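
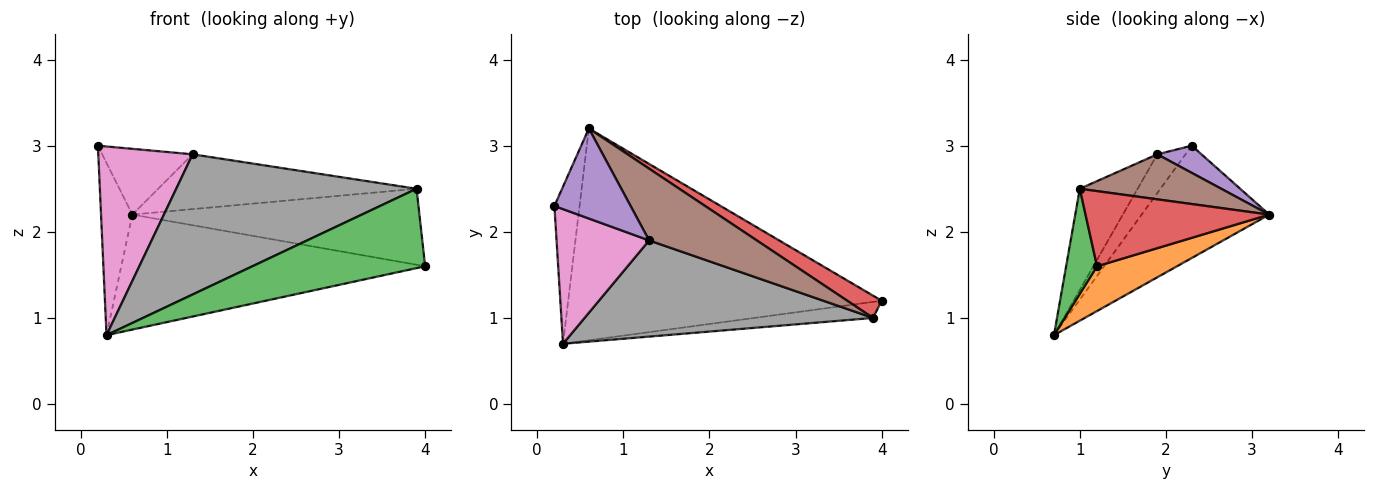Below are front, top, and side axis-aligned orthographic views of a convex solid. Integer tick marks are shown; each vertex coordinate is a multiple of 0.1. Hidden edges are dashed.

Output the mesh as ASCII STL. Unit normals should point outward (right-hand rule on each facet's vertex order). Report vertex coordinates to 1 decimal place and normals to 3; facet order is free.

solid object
 facet normal -0.949 0.233 -0.213
  outer loop
   vertex 0.6 3.2 2.2
   vertex 0.3 0.7 0.8
   vertex 0.2 2.3 3.0
  endloop
 endfacet
 facet normal 0.125 0.473 -0.872
  outer loop
   vertex 0.6 3.2 2.2
   vertex 4.0 1.2 1.6
   vertex 0.3 0.7 0.8
  endloop
 endfacet
 facet normal 0.173 -0.965 -0.195
  outer loop
   vertex 3.9 1.0 2.5
   vertex 0.3 0.7 0.8
   vertex 4.0 1.2 1.6
  endloop
 endfacet
 facet normal 0.523 0.818 0.240
  outer loop
   vertex 3.9 1.0 2.5
   vertex 4.0 1.2 1.6
   vertex 0.6 3.2 2.2
  endloop
 endfacet
 facet normal 0.277 0.567 0.776
  outer loop
   vertex 1.3 1.9 2.9
   vertex 0.6 3.2 2.2
   vertex 0.2 2.3 3.0
  endloop
 endfacet
 facet normal 0.315 0.576 0.754
  outer loop
   vertex 1.3 1.9 2.9
   vertex 3.9 1.0 2.5
   vertex 0.6 3.2 2.2
  endloop
 endfacet
 facet normal -0.236 -0.791 0.564
  outer loop
   vertex 1.3 1.9 2.9
   vertex 0.2 2.3 3.0
   vertex 0.3 0.7 0.8
  endloop
 endfacet
 facet normal -0.195 -0.809 0.555
  outer loop
   vertex 1.3 1.9 2.9
   vertex 0.3 0.7 0.8
   vertex 3.9 1.0 2.5
  endloop
 endfacet
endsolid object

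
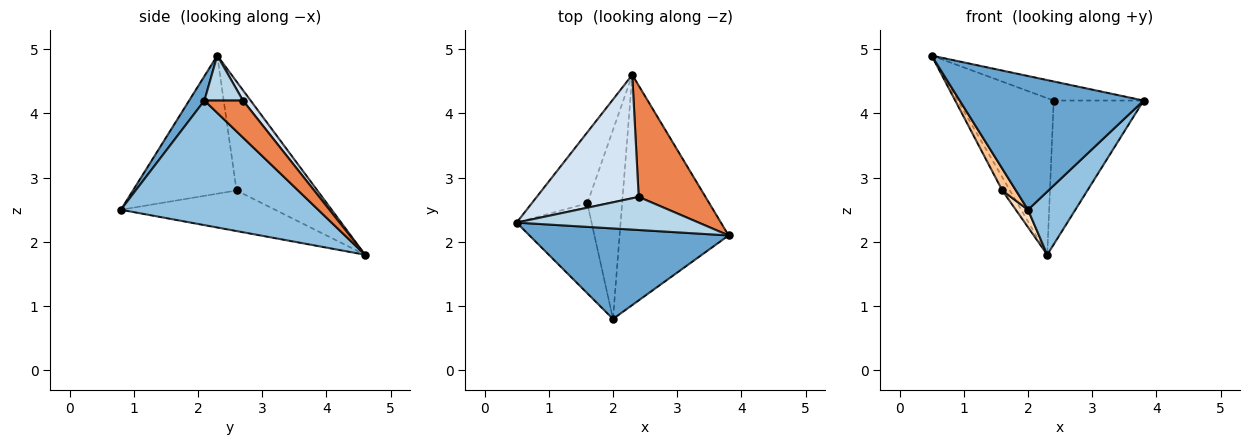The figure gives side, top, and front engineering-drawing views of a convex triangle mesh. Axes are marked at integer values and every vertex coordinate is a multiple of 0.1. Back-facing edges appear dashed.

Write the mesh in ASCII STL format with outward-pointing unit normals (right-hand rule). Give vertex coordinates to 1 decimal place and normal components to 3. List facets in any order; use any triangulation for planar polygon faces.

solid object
 facet normal 0.069 -0.826 0.559
  outer loop
   vertex 2.0 0.8 2.5
   vertex 3.8 2.1 4.2
   vertex 0.5 2.3 4.9
  endloop
 endfacet
 facet normal 0.741 -0.178 -0.648
  outer loop
   vertex 2.0 0.8 2.5
   vertex 2.3 4.6 1.8
   vertex 3.8 2.1 4.2
  endloop
 endfacet
 facet normal 0.209 0.488 0.847
  outer loop
   vertex 2.4 2.7 4.2
   vertex 0.5 2.3 4.9
   vertex 3.8 2.1 4.2
  endloop
 endfacet
 facet normal 0.063 0.784 0.618
  outer loop
   vertex 2.4 2.7 4.2
   vertex 2.3 4.6 1.8
   vertex 0.5 2.3 4.9
  endloop
 endfacet
 facet normal 0.321 0.749 0.580
  outer loop
   vertex 2.4 2.7 4.2
   vertex 3.8 2.1 4.2
   vertex 2.3 4.6 1.8
  endloop
 endfacet
 facet normal -0.888 0.084 -0.453
  outer loop
   vertex 1.6 2.6 2.8
   vertex 0.5 2.3 4.9
   vertex 2.3 4.6 1.8
  endloop
 endfacet
 facet normal -0.873 -0.115 -0.474
  outer loop
   vertex 1.6 2.6 2.8
   vertex 2.0 0.8 2.5
   vertex 0.5 2.3 4.9
  endloop
 endfacet
 facet normal -0.757 -0.060 -0.650
  outer loop
   vertex 1.6 2.6 2.8
   vertex 2.3 4.6 1.8
   vertex 2.0 0.8 2.5
  endloop
 endfacet
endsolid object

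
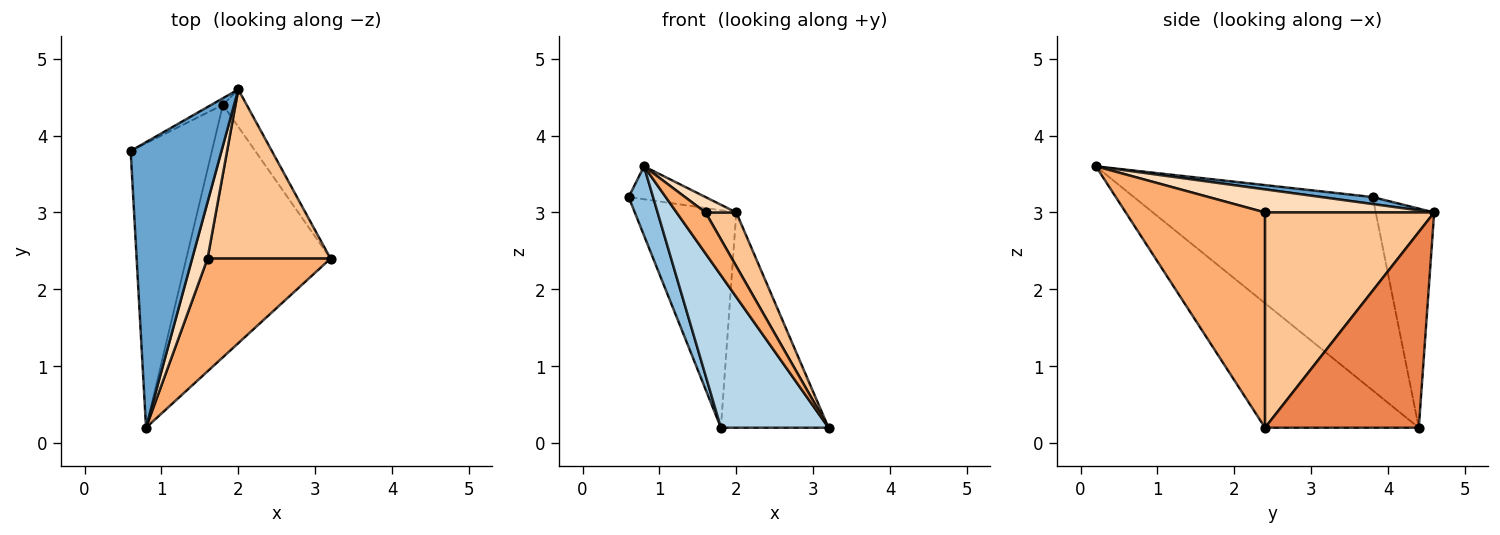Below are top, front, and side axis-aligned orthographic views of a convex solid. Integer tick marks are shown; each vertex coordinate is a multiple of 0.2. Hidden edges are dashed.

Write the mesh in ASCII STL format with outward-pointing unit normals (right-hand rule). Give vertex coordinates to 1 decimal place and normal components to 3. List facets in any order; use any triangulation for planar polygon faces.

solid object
 facet normal 0.076 0.114 0.991
  outer loop
   vertex 2.0 4.6 3.0
   vertex 0.6 3.8 3.2
   vertex 0.8 0.2 3.6
  endloop
 endfacet
 facet normal -0.918 -0.094 -0.386
  outer loop
   vertex 1.8 4.4 0.2
   vertex 0.8 0.2 3.6
   vertex 0.6 3.8 3.2
  endloop
 endfacet
 facet normal -0.594 -0.416 -0.688
  outer loop
   vertex 1.8 4.4 0.2
   vertex 3.2 2.4 0.2
   vertex 0.8 0.2 3.6
  endloop
 endfacet
 facet normal -0.499 0.866 -0.026
  outer loop
   vertex 1.8 4.4 0.2
   vertex 0.6 3.8 3.2
   vertex 2.0 4.6 3.0
  endloop
 endfacet
 facet normal 0.815 0.571 -0.099
  outer loop
   vertex 1.8 4.4 0.2
   vertex 2.0 4.6 3.0
   vertex 3.2 2.4 0.2
  endloop
 endfacet
 facet normal 0.854 -0.178 0.488
  outer loop
   vertex 1.6 2.4 3.0
   vertex 0.8 0.2 3.6
   vertex 3.2 2.4 0.2
  endloop
 endfacet
 facet normal 0.858 -0.156 0.490
  outer loop
   vertex 1.6 2.4 3.0
   vertex 3.2 2.4 0.2
   vertex 2.0 4.6 3.0
  endloop
 endfacet
 facet normal 0.823 -0.150 0.548
  outer loop
   vertex 1.6 2.4 3.0
   vertex 2.0 4.6 3.0
   vertex 0.8 0.2 3.6
  endloop
 endfacet
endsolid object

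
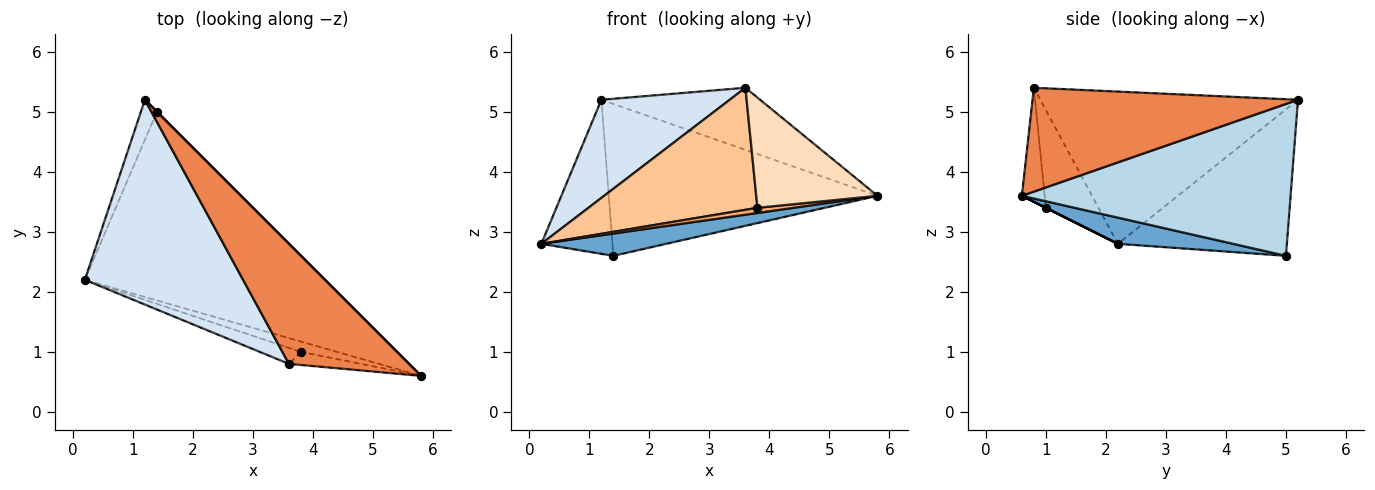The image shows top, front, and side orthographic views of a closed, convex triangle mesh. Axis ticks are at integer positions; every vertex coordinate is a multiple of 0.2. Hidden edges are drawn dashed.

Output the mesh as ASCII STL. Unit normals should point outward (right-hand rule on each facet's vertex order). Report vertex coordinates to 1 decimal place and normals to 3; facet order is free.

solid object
 facet normal 0.108 -0.117 -0.987
  outer loop
   vertex 1.4 5.0 2.6
   vertex 5.8 0.6 3.6
   vertex 0.2 2.2 2.8
  endloop
 endfacet
 facet normal -0.917 0.386 -0.100
  outer loop
   vertex 1.4 5.0 2.6
   vertex 0.2 2.2 2.8
   vertex 1.2 5.2 5.2
  endloop
 endfacet
 facet normal 0.707 0.707 0.000
  outer loop
   vertex 1.4 5.0 2.6
   vertex 1.2 5.2 5.2
   vertex 5.8 0.6 3.6
  endloop
 endfacet
 facet normal -0.655 -0.326 0.681
  outer loop
   vertex 3.6 0.8 5.4
   vertex 1.2 5.2 5.2
   vertex 0.2 2.2 2.8
  endloop
 endfacet
 facet normal 0.609 0.364 0.704
  outer loop
   vertex 3.6 0.8 5.4
   vertex 5.8 0.6 3.6
   vertex 1.2 5.2 5.2
  endloop
 endfacet
 facet normal 0.000 -0.447 -0.894
  outer loop
   vertex 3.8 1.0 3.4
   vertex 0.2 2.2 2.8
   vertex 5.8 0.6 3.6
  endloop
 endfacet
 facet normal -0.295 -0.947 -0.124
  outer loop
   vertex 3.8 1.0 3.4
   vertex 3.6 0.8 5.4
   vertex 0.2 2.2 2.8
  endloop
 endfacet
 facet normal -0.184 -0.976 -0.116
  outer loop
   vertex 3.8 1.0 3.4
   vertex 5.8 0.6 3.6
   vertex 3.6 0.8 5.4
  endloop
 endfacet
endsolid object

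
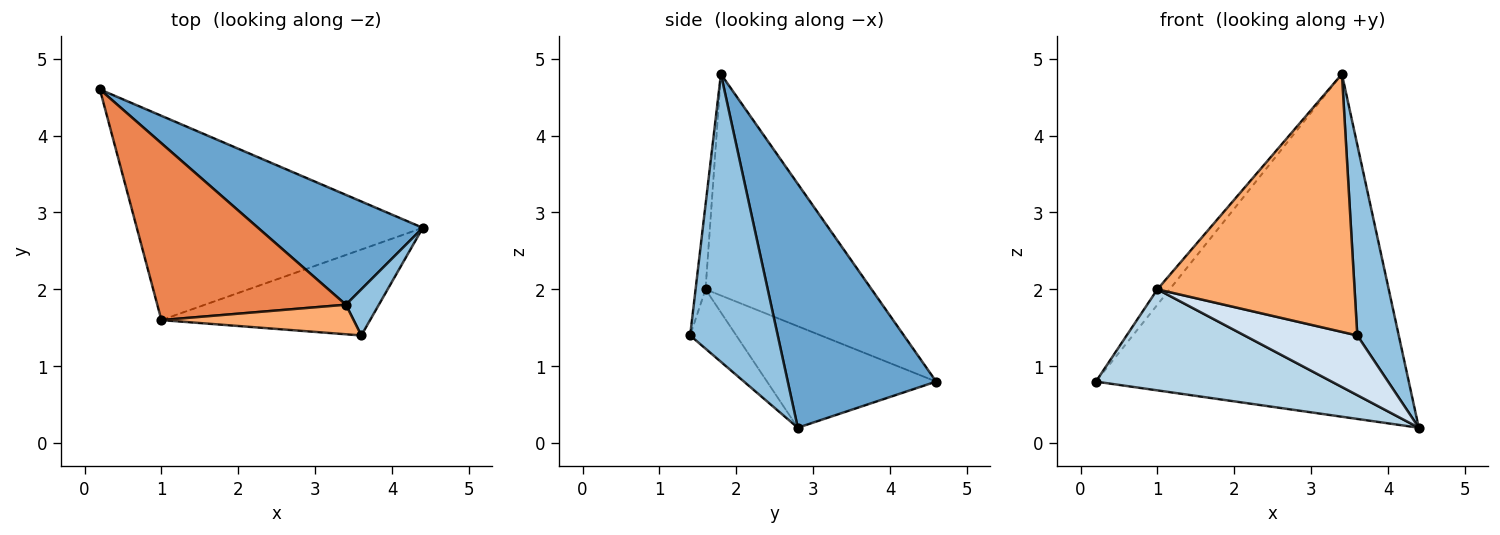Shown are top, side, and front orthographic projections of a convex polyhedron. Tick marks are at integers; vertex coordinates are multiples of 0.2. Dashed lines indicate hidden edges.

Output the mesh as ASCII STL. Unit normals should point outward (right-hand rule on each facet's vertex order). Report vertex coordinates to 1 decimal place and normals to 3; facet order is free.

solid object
 facet normal 0.412 0.868 0.278
  outer loop
   vertex 3.4 1.8 4.8
   vertex 4.4 2.8 0.2
   vertex 0.2 4.6 0.8
  endloop
 endfacet
 facet normal 0.899 -0.426 0.103
  outer loop
   vertex 3.4 1.8 4.8
   vertex 3.6 1.4 1.4
   vertex 4.4 2.8 0.2
  endloop
 endfacet
 facet normal -0.303 -0.422 -0.854
  outer loop
   vertex 1.0 1.6 2.0
   vertex 0.2 4.6 0.8
   vertex 4.4 2.8 0.2
  endloop
 endfacet
 facet normal -0.227 -0.556 -0.800
  outer loop
   vertex 1.0 1.6 2.0
   vertex 4.4 2.8 0.2
   vertex 3.6 1.4 1.4
  endloop
 endfacet
 facet normal -0.760 0.056 0.647
  outer loop
   vertex 1.0 1.6 2.0
   vertex 3.4 1.8 4.8
   vertex 0.2 4.6 0.8
  endloop
 endfacet
 facet normal -0.050 -0.992 0.114
  outer loop
   vertex 1.0 1.6 2.0
   vertex 3.6 1.4 1.4
   vertex 3.4 1.8 4.8
  endloop
 endfacet
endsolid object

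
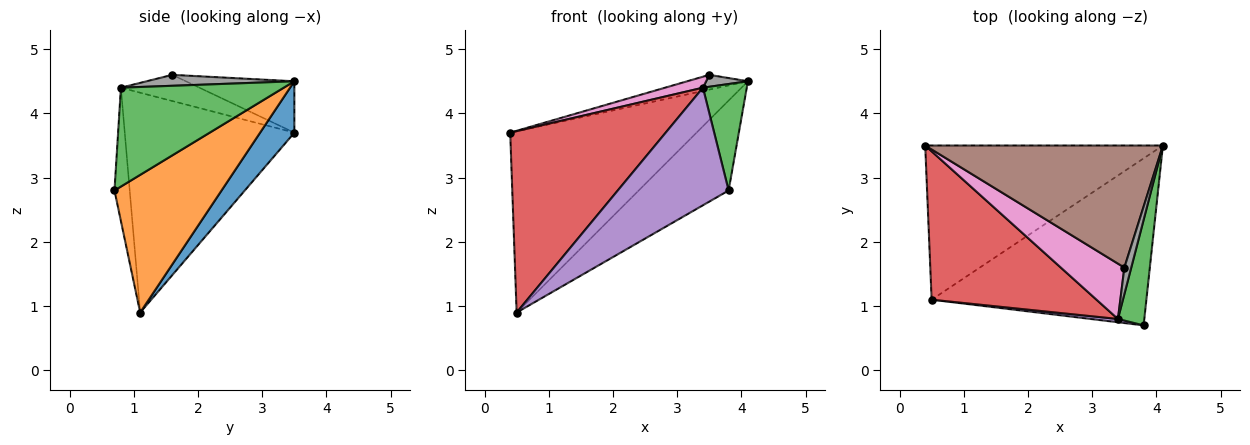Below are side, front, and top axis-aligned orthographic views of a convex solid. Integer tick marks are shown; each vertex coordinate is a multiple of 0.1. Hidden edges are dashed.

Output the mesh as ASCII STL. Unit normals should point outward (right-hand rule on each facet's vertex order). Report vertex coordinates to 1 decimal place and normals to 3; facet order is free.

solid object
 facet normal 0.139 0.754 -0.642
  outer loop
   vertex 0.5 1.1 0.9
   vertex 0.4 3.5 3.7
   vertex 4.1 3.5 4.5
  endloop
 endfacet
 facet normal 0.492 0.413 -0.767
  outer loop
   vertex 0.5 1.1 0.9
   vertex 4.1 3.5 4.5
   vertex 3.8 0.7 2.8
  endloop
 endfacet
 facet normal 0.935 -0.252 0.250
  outer loop
   vertex 3.4 0.8 4.4
   vertex 3.8 0.7 2.8
   vertex 4.1 3.5 4.5
  endloop
 endfacet
 facet normal -0.645 -0.591 0.484
  outer loop
   vertex 3.4 0.8 4.4
   vertex 0.4 3.5 3.7
   vertex 0.5 1.1 0.9
  endloop
 endfacet
 facet normal -0.136 -0.990 0.028
  outer loop
   vertex 3.4 0.8 4.4
   vertex 0.5 1.1 0.9
   vertex 3.8 0.7 2.8
  endloop
 endfacet
 facet normal -0.210 0.117 0.971
  outer loop
   vertex 3.5 1.6 4.6
   vertex 4.1 3.5 4.5
   vertex 0.4 3.5 3.7
  endloop
 endfacet
 facet normal -0.375 -0.181 0.909
  outer loop
   vertex 3.5 1.6 4.6
   vertex 0.4 3.5 3.7
   vertex 3.4 0.8 4.4
  endloop
 endfacet
 facet normal 0.823 -0.233 0.519
  outer loop
   vertex 3.5 1.6 4.6
   vertex 3.4 0.8 4.4
   vertex 4.1 3.5 4.5
  endloop
 endfacet
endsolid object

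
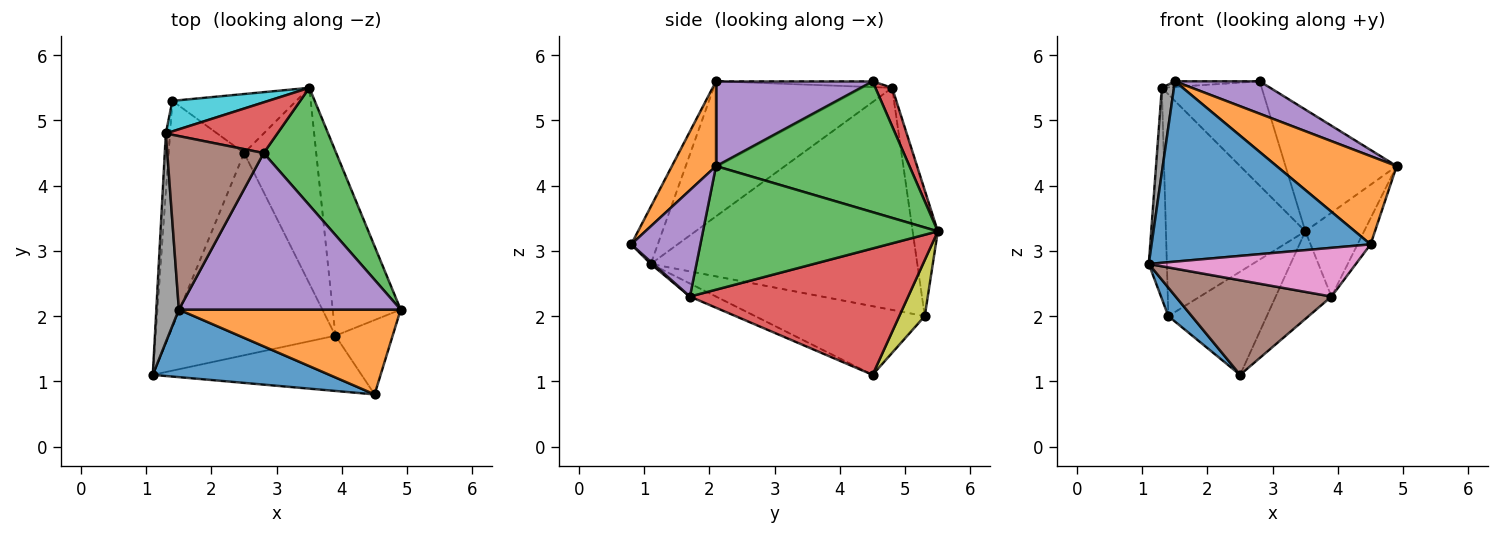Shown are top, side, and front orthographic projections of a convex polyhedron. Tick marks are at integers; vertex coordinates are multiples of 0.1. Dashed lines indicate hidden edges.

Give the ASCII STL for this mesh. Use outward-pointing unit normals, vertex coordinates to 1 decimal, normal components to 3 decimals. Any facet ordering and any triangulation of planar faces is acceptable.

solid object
 facet normal -0.113 -0.931 0.348
  outer loop
   vertex 4.5 0.8 3.1
   vertex 1.5 2.1 5.6
   vertex 1.1 1.1 2.8
  endloop
 endfacet
 facet normal 0.256 -0.697 0.670
  outer loop
   vertex 4.5 0.8 3.1
   vertex 4.9 2.1 4.3
   vertex 1.5 2.1 5.6
  endloop
 endfacet
 facet normal 0.856 0.214 -0.471
  outer loop
   vertex 3.9 1.7 2.3
   vertex 3.5 5.5 3.3
   vertex 4.9 2.1 4.3
  endloop
 endfacet
 facet normal 0.848 0.217 -0.484
  outer loop
   vertex 3.9 1.7 2.3
   vertex 2.5 4.5 1.1
   vertex 3.5 5.5 3.3
  endloop
 endfacet
 facet normal 0.869 0.164 -0.467
  outer loop
   vertex 3.9 1.7 2.3
   vertex 4.9 2.1 4.3
   vertex 4.5 0.8 3.1
  endloop
 endfacet
 facet normal -0.071 -0.423 -0.904
  outer loop
   vertex 3.9 1.7 2.3
   vertex 1.1 1.1 2.8
   vertex 2.5 4.5 1.1
  endloop
 endfacet
 facet normal 0.008 -0.661 -0.750
  outer loop
   vertex 3.9 1.7 2.3
   vertex 4.5 0.8 3.1
   vertex 1.1 1.1 2.8
  endloop
 endfacet
 facet normal -0.984 -0.067 0.164
  outer loop
   vertex 1.3 4.8 5.5
   vertex 1.1 1.1 2.8
   vertex 1.5 2.1 5.6
  endloop
 endfacet
 facet normal 0.219 0.847 -0.485
  outer loop
   vertex 1.4 5.3 2.0
   vertex 3.5 5.5 3.3
   vertex 2.5 4.5 1.1
  endloop
 endfacet
 facet normal -0.176 0.975 0.134
  outer loop
   vertex 1.4 5.3 2.0
   vertex 1.3 4.8 5.5
   vertex 3.5 5.5 3.3
  endloop
 endfacet
 facet normal -0.670 -0.092 -0.737
  outer loop
   vertex 1.4 5.3 2.0
   vertex 2.5 4.5 1.1
   vertex 1.1 1.1 2.8
  endloop
 endfacet
 facet normal -0.998 0.068 -0.019
  outer loop
   vertex 1.4 5.3 2.0
   vertex 1.1 1.1 2.8
   vertex 1.3 4.8 5.5
  endloop
 endfacet
 facet normal 0.781 0.449 0.433
  outer loop
   vertex 2.8 4.5 5.6
   vertex 4.9 2.1 4.3
   vertex 3.5 5.5 3.3
  endloop
 endfacet
 facet normal 0.149 0.889 0.432
  outer loop
   vertex 2.8 4.5 5.6
   vertex 3.5 5.5 3.3
   vertex 1.3 4.8 5.5
  endloop
 endfacet
 facet normal 0.351 -0.190 0.917
  outer loop
   vertex 2.8 4.5 5.6
   vertex 1.5 2.1 5.6
   vertex 4.9 2.1 4.3
  endloop
 endfacet
 facet normal -0.060 0.033 0.998
  outer loop
   vertex 2.8 4.5 5.6
   vertex 1.3 4.8 5.5
   vertex 1.5 2.1 5.6
  endloop
 endfacet
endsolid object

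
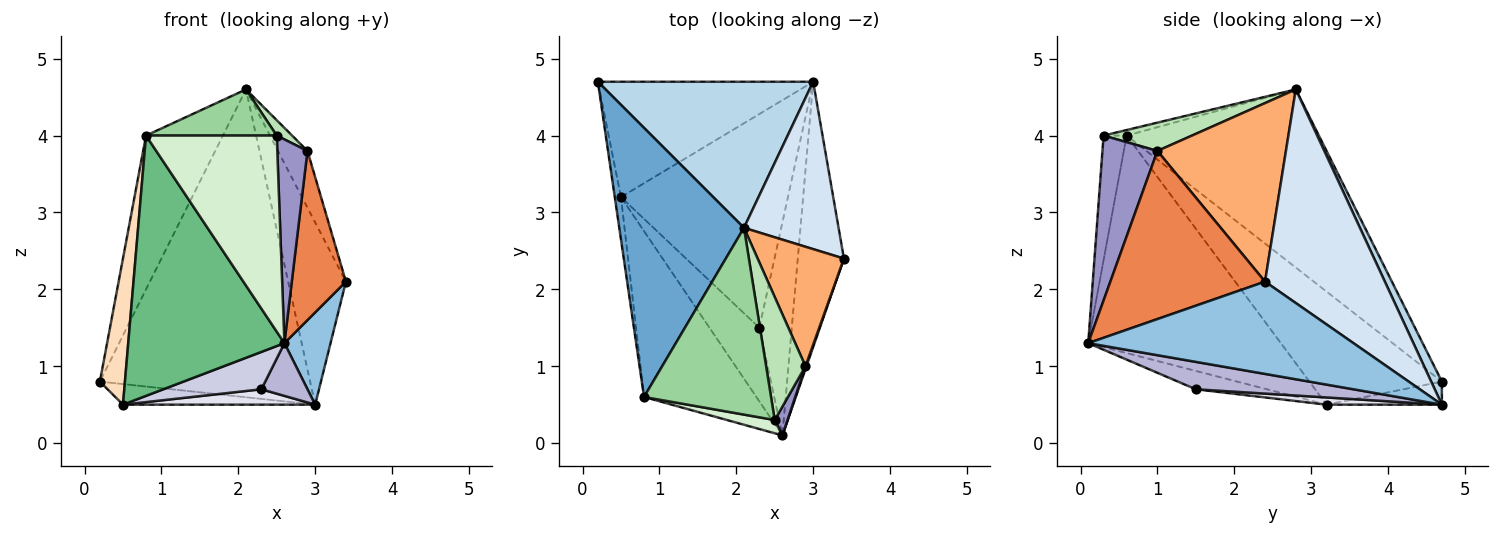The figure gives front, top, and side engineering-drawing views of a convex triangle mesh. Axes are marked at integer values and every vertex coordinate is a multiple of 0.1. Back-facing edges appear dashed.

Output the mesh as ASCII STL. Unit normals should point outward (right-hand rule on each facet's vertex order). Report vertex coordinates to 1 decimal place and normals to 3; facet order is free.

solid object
 facet normal -0.778 0.311 0.545
  outer loop
   vertex 0.8 0.6 4.0
   vertex 2.1 2.8 4.6
   vertex 0.2 4.7 0.8
  endloop
 endfacet
 facet normal 0.884 -0.154 -0.442
  outer loop
   vertex 3.0 4.7 0.5
   vertex 3.4 2.4 2.1
   vertex 2.6 0.1 1.3
  endloop
 endfacet
 facet normal 0.046 0.902 0.428
  outer loop
   vertex 3.0 4.7 0.5
   vertex 0.2 4.7 0.8
   vertex 2.1 2.8 4.6
  endloop
 endfacet
 facet normal 0.837 0.403 0.371
  outer loop
   vertex 3.0 4.7 0.5
   vertex 2.1 2.8 4.6
   vertex 3.4 2.4 2.1
  endloop
 endfacet
 facet normal 0.944 -0.330 0.006
  outer loop
   vertex 2.9 1.0 3.8
   vertex 2.6 0.1 1.3
   vertex 3.4 2.4 2.1
  endloop
 endfacet
 facet normal 0.882 0.203 0.426
  outer loop
   vertex 2.9 1.0 3.8
   vertex 3.4 2.4 2.1
   vertex 2.1 2.8 4.6
  endloop
 endfacet
 facet normal -0.105 0.175 -0.979
  outer loop
   vertex 0.5 3.2 0.5
   vertex 0.2 4.7 0.8
   vertex 3.0 4.7 0.5
  endloop
 endfacet
 facet normal -0.981 -0.185 -0.054
  outer loop
   vertex 0.5 3.2 0.5
   vertex 0.8 0.6 4.0
   vertex 0.2 4.7 0.8
  endloop
 endfacet
 facet normal -0.721 -0.584 -0.372
  outer loop
   vertex 0.5 3.2 0.5
   vertex 2.6 0.1 1.3
   vertex 0.8 0.6 4.0
  endloop
 endfacet
 facet normal -0.042 -0.240 0.970
  outer loop
   vertex 2.5 0.3 4.0
   vertex 2.1 2.8 4.6
   vertex 0.8 0.6 4.0
  endloop
 endfacet
 facet normal 0.581 -0.101 0.808
  outer loop
   vertex 2.5 0.3 4.0
   vertex 2.9 1.0 3.8
   vertex 2.1 2.8 4.6
  endloop
 endfacet
 facet normal -0.173 -0.983 0.066
  outer loop
   vertex 2.5 0.3 4.0
   vertex 0.8 0.6 4.0
   vertex 2.6 0.1 1.3
  endloop
 endfacet
 facet normal 0.874 -0.480 0.068
  outer loop
   vertex 2.5 0.3 4.0
   vertex 2.6 0.1 1.3
   vertex 2.9 1.0 3.8
  endloop
 endfacet
 facet normal 0.634 -0.186 -0.750
  outer loop
   vertex 2.3 1.5 0.7
   vertex 3.0 4.7 0.5
   vertex 2.6 0.1 1.3
  endloop
 endfacet
 facet normal -0.312 -0.430 -0.847
  outer loop
   vertex 2.3 1.5 0.7
   vertex 2.6 0.1 1.3
   vertex 0.5 3.2 0.5
  endloop
 endfacet
 facet normal 0.043 -0.072 -0.996
  outer loop
   vertex 2.3 1.5 0.7
   vertex 0.5 3.2 0.5
   vertex 3.0 4.7 0.5
  endloop
 endfacet
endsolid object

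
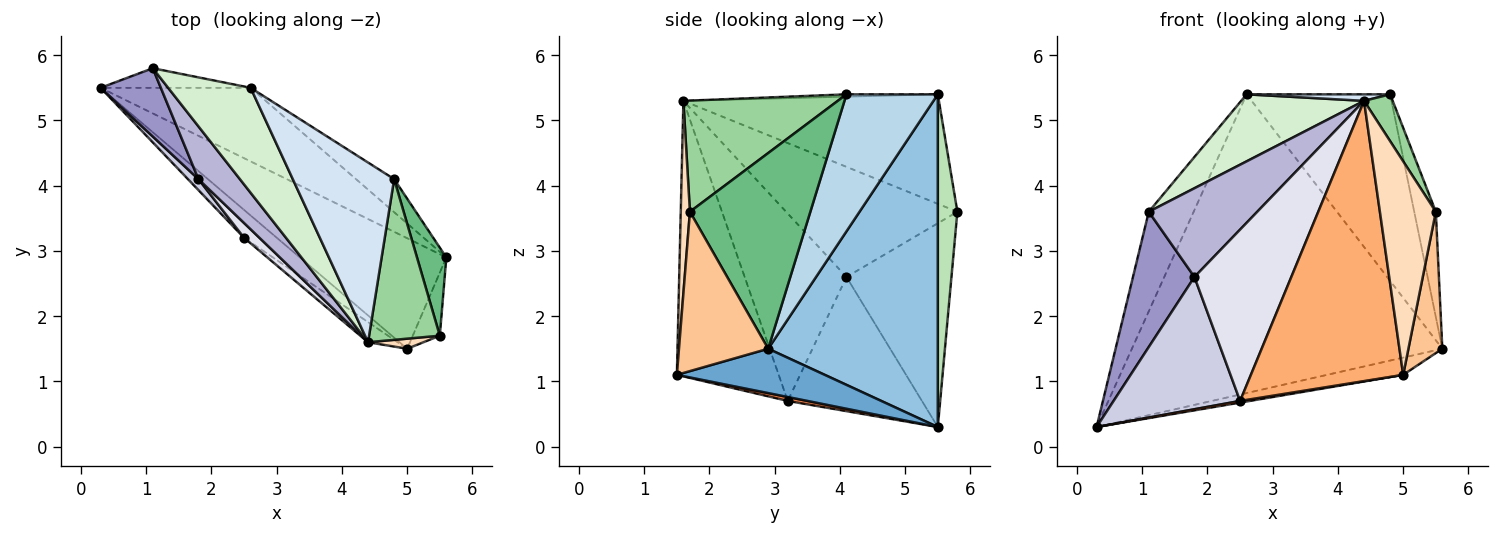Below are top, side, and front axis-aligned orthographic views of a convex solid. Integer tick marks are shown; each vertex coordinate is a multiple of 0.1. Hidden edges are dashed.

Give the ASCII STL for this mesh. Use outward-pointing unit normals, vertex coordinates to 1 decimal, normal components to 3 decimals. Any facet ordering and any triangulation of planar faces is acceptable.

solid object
 facet normal 0.287 0.148 -0.947
  outer loop
   vertex 5.0 1.5 1.1
   vertex 0.3 5.5 0.3
   vertex 5.6 2.9 1.5
  endloop
 endfacet
 facet normal 0.469 0.858 -0.211
  outer loop
   vertex 2.6 5.5 5.4
   vertex 5.6 2.9 1.5
   vertex 0.3 5.5 0.3
  endloop
 endfacet
 facet normal 0.531 0.834 -0.148
  outer loop
   vertex 2.6 5.5 5.4
   vertex 4.8 4.1 5.4
   vertex 5.6 2.9 1.5
  endloop
 endfacet
 facet normal -0.023 -0.036 0.999
  outer loop
   vertex 2.6 5.5 5.4
   vertex 4.4 1.6 5.3
   vertex 4.8 4.1 5.4
  endloop
 endfacet
 facet normal 0.118 -0.059 -0.991
  outer loop
   vertex 2.5 3.2 0.7
   vertex 0.3 5.5 0.3
   vertex 5.0 1.5 1.1
  endloop
 endfacet
 facet normal -0.555 -0.830 -0.059
  outer loop
   vertex 2.5 3.2 0.7
   vertex 5.0 1.5 1.1
   vertex 4.4 1.6 5.3
  endloop
 endfacet
 facet normal 0.923 -0.351 -0.157
  outer loop
   vertex 5.5 1.7 3.6
   vertex 5.0 1.5 1.1
   vertex 5.6 2.9 1.5
  endloop
 endfacet
 facet normal 0.162 -0.986 0.047
  outer loop
   vertex 5.5 1.7 3.6
   vertex 4.4 1.6 5.3
   vertex 5.0 1.5 1.1
  endloop
 endfacet
 facet normal 0.974 0.174 0.146
  outer loop
   vertex 5.5 1.7 3.6
   vertex 5.6 2.9 1.5
   vertex 4.8 4.1 5.4
  endloop
 endfacet
 facet normal 0.834 -0.155 0.530
  outer loop
   vertex 5.5 1.7 3.6
   vertex 4.8 4.1 5.4
   vertex 4.4 1.6 5.3
  endloop
 endfacet
 facet normal 0.393 0.902 -0.177
  outer loop
   vertex 1.1 5.8 3.6
   vertex 2.6 5.5 5.4
   vertex 0.3 5.5 0.3
  endloop
 endfacet
 facet normal -0.746 -0.359 0.562
  outer loop
   vertex 1.1 5.8 3.6
   vertex 4.4 1.6 5.3
   vertex 2.6 5.5 5.4
  endloop
 endfacet
 facet normal -0.836 -0.490 0.247
  outer loop
   vertex 1.8 4.1 2.6
   vertex 1.1 5.8 3.6
   vertex 0.3 5.5 0.3
  endloop
 endfacet
 facet normal -0.805 -0.510 0.303
  outer loop
   vertex 1.8 4.1 2.6
   vertex 4.4 1.6 5.3
   vertex 1.1 5.8 3.6
  endloop
 endfacet
 facet normal -0.726 -0.685 0.057
  outer loop
   vertex 1.8 4.1 2.6
   vertex 0.3 5.5 0.3
   vertex 2.5 3.2 0.7
  endloop
 endfacet
 facet normal -0.723 -0.688 0.059
  outer loop
   vertex 1.8 4.1 2.6
   vertex 2.5 3.2 0.7
   vertex 4.4 1.6 5.3
  endloop
 endfacet
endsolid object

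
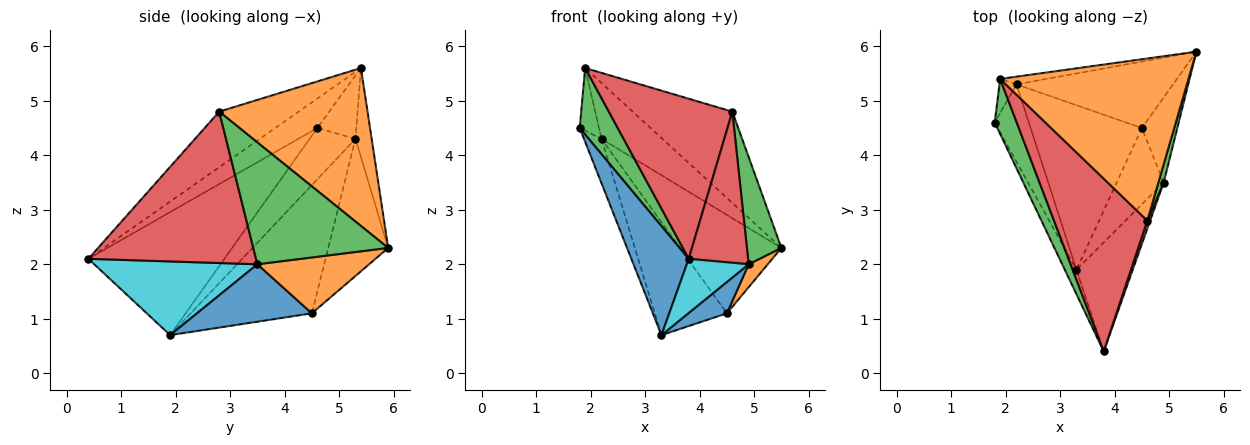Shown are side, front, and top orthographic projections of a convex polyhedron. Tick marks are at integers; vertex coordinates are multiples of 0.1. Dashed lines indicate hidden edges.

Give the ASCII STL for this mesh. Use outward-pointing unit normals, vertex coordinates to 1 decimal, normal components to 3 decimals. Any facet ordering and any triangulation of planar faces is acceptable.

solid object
 facet normal -0.918 -0.387 -0.087
  outer loop
   vertex 3.3 1.9 0.7
   vertex 3.8 0.4 2.1
   vertex 1.8 4.6 4.5
  endloop
 endfacet
 facet normal 0.590 0.396 0.704
  outer loop
   vertex 1.9 5.4 5.6
   vertex 4.6 2.8 4.8
   vertex 5.5 5.9 2.3
  endloop
 endfacet
 facet normal -0.649 -0.586 0.485
  outer loop
   vertex 1.9 5.4 5.6
   vertex 1.8 4.6 4.5
   vertex 3.8 0.4 2.1
  endloop
 endfacet
 facet normal -0.400 -0.623 0.672
  outer loop
   vertex 1.9 5.4 5.6
   vertex 3.8 0.4 2.1
   vertex 4.6 2.8 4.8
  endloop
 endfacet
 facet normal -0.793 0.303 -0.528
  outer loop
   vertex 2.2 5.3 4.3
   vertex 3.3 1.9 0.7
   vertex 1.8 4.6 4.5
  endloop
 endfacet
 facet normal -0.689 0.410 -0.598
  outer loop
   vertex 2.2 5.3 4.3
   vertex 4.5 4.5 1.1
   vertex 3.3 1.9 0.7
  endloop
 endfacet
 facet normal -0.871 0.431 -0.234
  outer loop
   vertex 2.2 5.3 4.3
   vertex 1.8 4.6 4.5
   vertex 1.9 5.4 5.6
  endloop
 endfacet
 facet normal -0.440 0.745 -0.502
  outer loop
   vertex 2.2 5.3 4.3
   vertex 5.5 5.9 2.3
   vertex 4.5 4.5 1.1
  endloop
 endfacet
 facet normal -0.254 0.958 -0.132
  outer loop
   vertex 2.2 5.3 4.3
   vertex 1.9 5.4 5.6
   vertex 5.5 5.9 2.3
  endloop
 endfacet
 facet normal 0.761 -0.289 -0.581
  outer loop
   vertex 4.9 3.5 2.0
   vertex 3.8 0.4 2.1
   vertex 3.3 1.9 0.7
  endloop
 endfacet
 facet normal 0.749 -0.252 -0.613
  outer loop
   vertex 4.9 3.5 2.0
   vertex 3.3 1.9 0.7
   vertex 4.5 4.5 1.1
  endloop
 endfacet
 facet normal 0.836 -0.143 -0.530
  outer loop
   vertex 4.9 3.5 2.0
   vertex 4.5 4.5 1.1
   vertex 5.5 5.9 2.3
  endloop
 endfacet
 facet normal 0.968 -0.247 0.042
  outer loop
   vertex 4.9 3.5 2.0
   vertex 5.5 5.9 2.3
   vertex 4.6 2.8 4.8
  endloop
 endfacet
 facet normal 0.942 -0.334 0.018
  outer loop
   vertex 4.9 3.5 2.0
   vertex 4.6 2.8 4.8
   vertex 3.8 0.4 2.1
  endloop
 endfacet
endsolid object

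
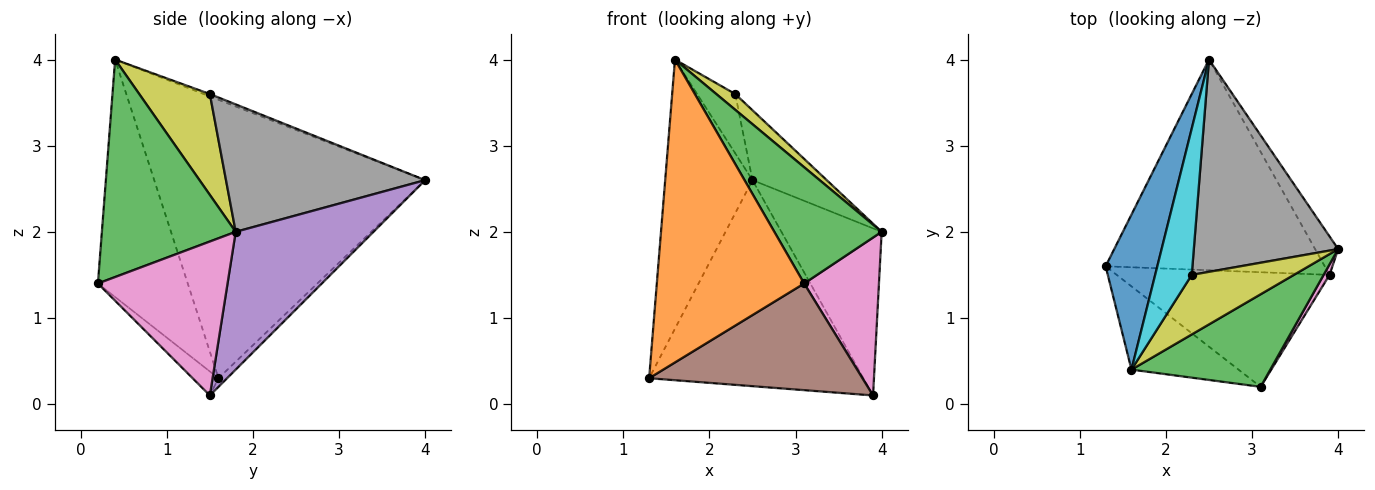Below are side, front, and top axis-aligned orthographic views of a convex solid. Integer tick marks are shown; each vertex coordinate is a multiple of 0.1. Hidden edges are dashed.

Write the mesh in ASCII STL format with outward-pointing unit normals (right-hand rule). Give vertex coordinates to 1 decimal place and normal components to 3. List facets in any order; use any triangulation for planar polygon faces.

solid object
 facet normal -0.937 0.302 0.174
  outer loop
   vertex 1.6 0.4 4.0
   vertex 2.5 4.0 2.6
   vertex 1.3 1.6 0.3
  endloop
 endfacet
 facet normal -0.507 -0.831 -0.228
  outer loop
   vertex 3.1 0.2 1.4
   vertex 1.6 0.4 4.0
   vertex 1.3 1.6 0.3
  endloop
 endfacet
 facet normal 0.698 -0.560 0.446
  outer loop
   vertex 3.1 0.2 1.4
   vertex 4.0 1.8 2.0
   vertex 1.6 0.4 4.0
  endloop
 endfacet
 facet normal -0.028 0.699 -0.715
  outer loop
   vertex 3.9 1.5 0.1
   vertex 1.3 1.6 0.3
   vertex 2.5 4.0 2.6
  endloop
 endfacet
 facet normal 0.801 0.583 -0.134
  outer loop
   vertex 3.9 1.5 0.1
   vertex 2.5 4.0 2.6
   vertex 4.0 1.8 2.0
  endloop
 endfacet
 facet normal -0.082 -0.679 -0.730
  outer loop
   vertex 3.9 1.5 0.1
   vertex 3.1 0.2 1.4
   vertex 1.3 1.6 0.3
  endloop
 endfacet
 facet normal 0.866 -0.499 0.033
  outer loop
   vertex 3.9 1.5 0.1
   vertex 4.0 1.8 2.0
   vertex 3.1 0.2 1.4
  endloop
 endfacet
 facet normal 0.643 0.240 0.728
  outer loop
   vertex 2.3 1.5 3.6
   vertex 4.0 1.8 2.0
   vertex 2.5 4.0 2.6
  endloop
 endfacet
 facet normal 0.691 -0.185 0.699
  outer loop
   vertex 2.3 1.5 3.6
   vertex 1.6 0.4 4.0
   vertex 4.0 1.8 2.0
  endloop
 endfacet
 facet normal -0.060 0.375 0.925
  outer loop
   vertex 2.3 1.5 3.6
   vertex 2.5 4.0 2.6
   vertex 1.6 0.4 4.0
  endloop
 endfacet
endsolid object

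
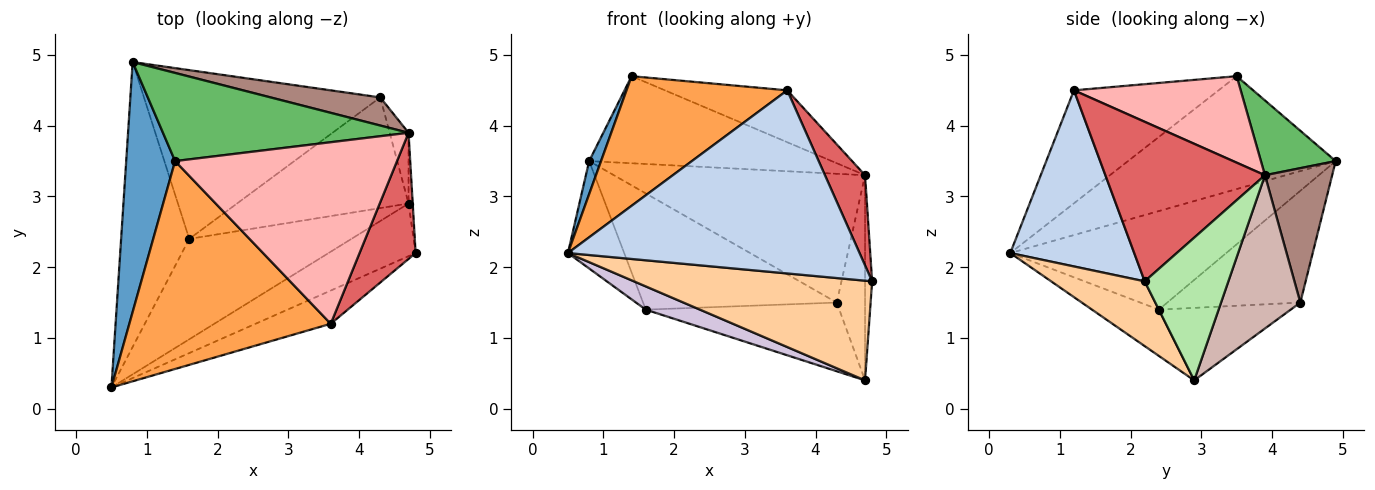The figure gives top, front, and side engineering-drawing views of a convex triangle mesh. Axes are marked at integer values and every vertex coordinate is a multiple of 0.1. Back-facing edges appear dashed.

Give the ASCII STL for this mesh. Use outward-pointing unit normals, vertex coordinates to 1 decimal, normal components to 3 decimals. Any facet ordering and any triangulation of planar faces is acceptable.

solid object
 facet normal -0.916 -0.052 0.397
  outer loop
   vertex 1.4 3.5 4.7
   vertex 0.8 4.9 3.5
   vertex 0.5 0.3 2.2
  endloop
 endfacet
 facet normal 0.386 -0.908 -0.165
  outer loop
   vertex 3.6 1.2 4.5
   vertex 0.5 0.3 2.2
   vertex 4.8 2.2 1.8
  endloop
 endfacet
 facet normal -0.430 -0.478 0.766
  outer loop
   vertex 3.6 1.2 4.5
   vertex 1.4 3.5 4.7
   vertex 0.5 0.3 2.2
  endloop
 endfacet
 facet normal 0.328 -0.835 -0.441
  outer loop
   vertex 4.7 2.9 0.4
   vertex 4.8 2.2 1.8
   vertex 0.5 0.3 2.2
  endloop
 endfacet
 facet normal 0.212 0.687 0.695
  outer loop
   vertex 4.7 3.9 3.3
   vertex 0.8 4.9 3.5
   vertex 1.4 3.5 4.7
  endloop
 endfacet
 facet normal 0.996 0.084 -0.029
  outer loop
   vertex 4.7 3.9 3.3
   vertex 4.8 2.2 1.8
   vertex 4.7 2.9 0.4
  endloop
 endfacet
 facet normal 0.918 -0.231 0.323
  outer loop
   vertex 4.7 3.9 3.3
   vertex 3.6 1.2 4.5
   vertex 4.8 2.2 1.8
  endloop
 endfacet
 facet normal 0.351 0.257 0.900
  outer loop
   vertex 4.7 3.9 3.3
   vertex 1.4 3.5 4.7
   vertex 3.6 1.2 4.5
  endloop
 endfacet
 facet normal -0.804 0.210 -0.556
  outer loop
   vertex 1.6 2.4 1.4
   vertex 0.5 0.3 2.2
   vertex 0.8 4.9 3.5
  endloop
 endfacet
 facet normal -0.268 -0.217 -0.939
  outer loop
   vertex 1.6 2.4 1.4
   vertex 4.7 2.9 0.4
   vertex 0.5 0.3 2.2
  endloop
 endfacet
 facet normal 0.253 0.945 0.206
  outer loop
   vertex 4.3 4.4 1.5
   vertex 0.8 4.9 3.5
   vertex 4.7 3.9 3.3
  endloop
 endfacet
 facet normal 0.936 0.334 -0.115
  outer loop
   vertex 4.3 4.4 1.5
   vertex 4.7 3.9 3.3
   vertex 4.7 2.9 0.4
  endloop
 endfacet
 facet normal -0.363 0.528 -0.767
  outer loop
   vertex 4.3 4.4 1.5
   vertex 1.6 2.4 1.4
   vertex 0.8 4.9 3.5
  endloop
 endfacet
 facet normal -0.338 0.496 -0.800
  outer loop
   vertex 4.3 4.4 1.5
   vertex 4.7 2.9 0.4
   vertex 1.6 2.4 1.4
  endloop
 endfacet
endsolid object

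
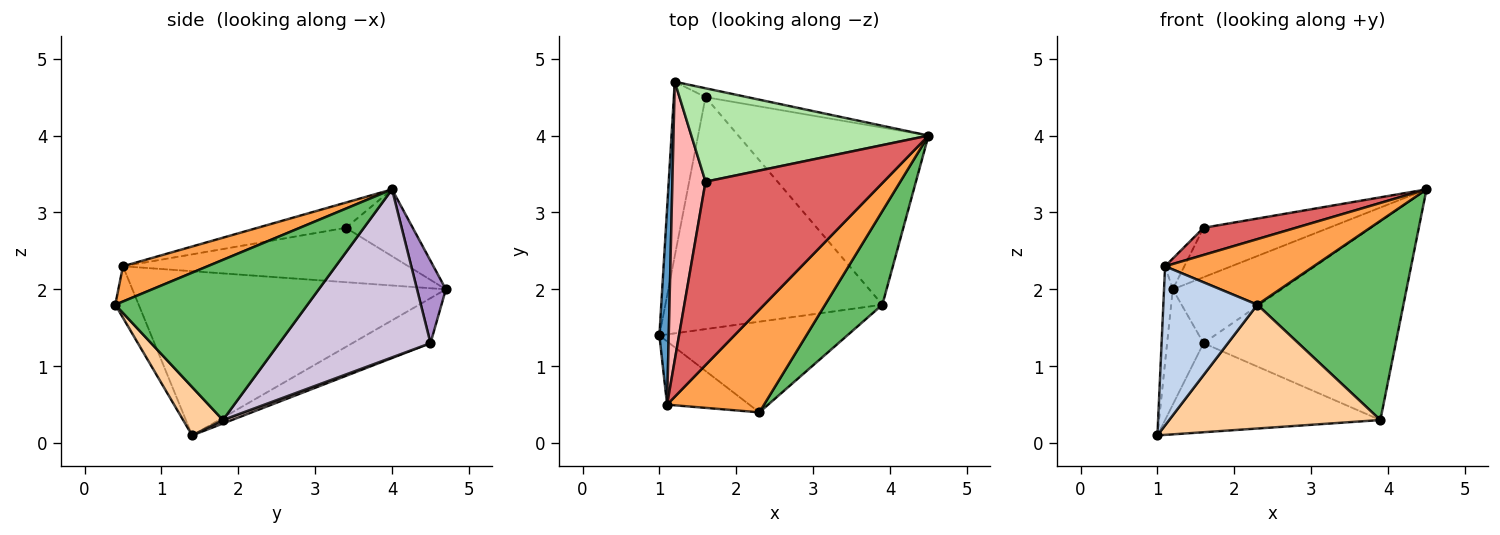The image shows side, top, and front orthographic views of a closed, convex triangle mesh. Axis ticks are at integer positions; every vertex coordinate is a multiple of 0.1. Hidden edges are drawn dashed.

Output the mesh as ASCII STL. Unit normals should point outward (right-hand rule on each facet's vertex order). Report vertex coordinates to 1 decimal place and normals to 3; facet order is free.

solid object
 facet normal -0.998 0.028 0.057
  outer loop
   vertex 1.1 0.5 2.3
   vertex 1.2 4.7 2.0
   vertex 1.0 1.4 0.1
  endloop
 endfacet
 facet normal -0.225 -0.905 -0.360
  outer loop
   vertex 1.1 0.5 2.3
   vertex 1.0 1.4 0.1
   vertex 2.3 0.4 1.8
  endloop
 endfacet
 facet normal 0.293 -0.515 0.806
  outer loop
   vertex 1.1 0.5 2.3
   vertex 2.3 0.4 1.8
   vertex 4.5 4.0 3.3
  endloop
 endfacet
 facet normal 0.150 -0.798 -0.584
  outer loop
   vertex 3.9 1.8 0.3
   vertex 2.3 0.4 1.8
   vertex 1.0 1.4 0.1
  endloop
 endfacet
 facet normal 0.766 -0.582 0.274
  outer loop
   vertex 3.9 1.8 0.3
   vertex 4.5 4.0 3.3
   vertex 2.3 0.4 1.8
  endloop
 endfacet
 facet normal -0.242 0.454 0.858
  outer loop
   vertex 1.6 3.4 2.8
   vertex 4.5 4.0 3.3
   vertex 1.2 4.7 2.0
  endloop
 endfacet
 facet normal -0.139 -0.145 0.980
  outer loop
   vertex 1.6 3.4 2.8
   vertex 1.1 0.5 2.3
   vertex 4.5 4.0 3.3
  endloop
 endfacet
 facet normal -0.853 0.057 0.520
  outer loop
   vertex 1.6 3.4 2.8
   vertex 1.2 4.7 2.0
   vertex 1.1 0.5 2.3
  endloop
 endfacet
 facet normal 0.254 0.959 -0.129
  outer loop
   vertex 1.6 4.5 1.3
   vertex 1.2 4.7 2.0
   vertex 4.5 4.0 3.3
  endloop
 endfacet
 facet normal 0.507 0.644 -0.573
  outer loop
   vertex 1.6 4.5 1.3
   vertex 4.5 4.0 3.3
   vertex 3.9 1.8 0.3
  endloop
 endfacet
 facet normal -0.764 0.356 -0.538
  outer loop
   vertex 1.6 4.5 1.3
   vertex 1.0 1.4 0.1
   vertex 1.2 4.7 2.0
  endloop
 endfacet
 facet normal 0.015 0.358 -0.933
  outer loop
   vertex 1.6 4.5 1.3
   vertex 3.9 1.8 0.3
   vertex 1.0 1.4 0.1
  endloop
 endfacet
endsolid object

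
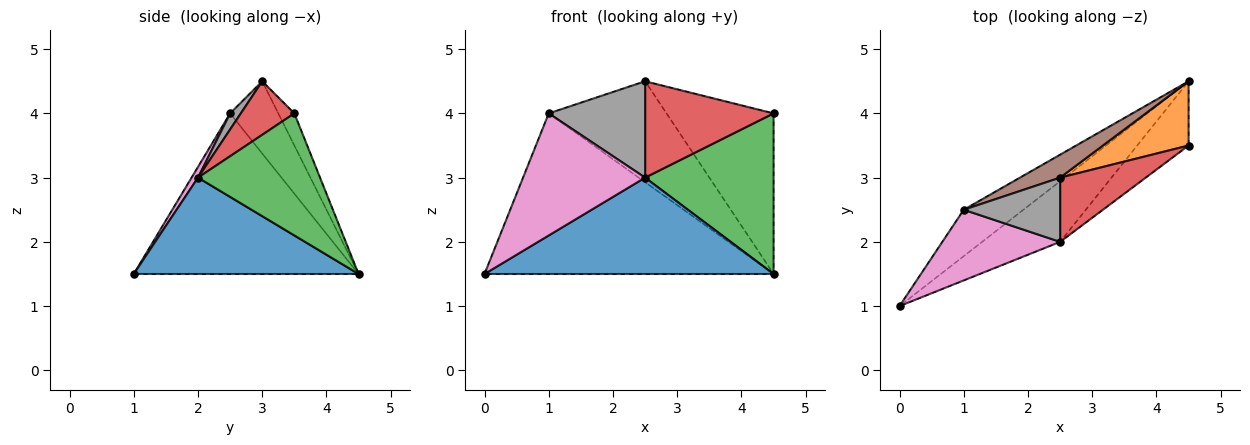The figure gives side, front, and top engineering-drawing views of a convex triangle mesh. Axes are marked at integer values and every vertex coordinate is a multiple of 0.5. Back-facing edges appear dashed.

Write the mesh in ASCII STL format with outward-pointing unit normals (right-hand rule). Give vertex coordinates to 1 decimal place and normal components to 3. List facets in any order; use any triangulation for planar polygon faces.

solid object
 facet normal 0.550 -0.707 -0.445
  outer loop
   vertex 2.5 2.0 3.0
   vertex 0.0 1.0 1.5
   vertex 4.5 4.5 1.5
  endloop
 endfacet
 facet normal -0.138 0.920 0.368
  outer loop
   vertex 4.5 3.5 4.0
   vertex 4.5 4.5 1.5
   vertex 2.5 3.0 4.5
  endloop
 endfacet
 facet normal 0.661 -0.696 -0.279
  outer loop
   vertex 4.5 3.5 4.0
   vertex 2.5 2.0 3.0
   vertex 4.5 4.5 1.5
  endloop
 endfacet
 facet normal 0.328 -0.786 0.524
  outer loop
   vertex 4.5 3.5 4.0
   vertex 2.5 3.0 4.5
   vertex 2.5 2.0 3.0
  endloop
 endfacet
 facet normal -0.599 0.770 -0.222
  outer loop
   vertex 1.0 2.5 4.0
   vertex 4.5 4.5 1.5
   vertex 0.0 1.0 1.5
  endloop
 endfacet
 facet normal -0.371 0.906 0.206
  outer loop
   vertex 1.0 2.5 4.0
   vertex 2.5 3.0 4.5
   vertex 4.5 4.5 1.5
  endloop
 endfacet
 facet normal 0.046 -0.865 0.501
  outer loop
   vertex 1.0 2.5 4.0
   vertex 0.0 1.0 1.5
   vertex 2.5 2.0 3.0
  endloop
 endfacet
 facet normal 0.092 -0.829 0.552
  outer loop
   vertex 1.0 2.5 4.0
   vertex 2.5 2.0 3.0
   vertex 2.5 3.0 4.5
  endloop
 endfacet
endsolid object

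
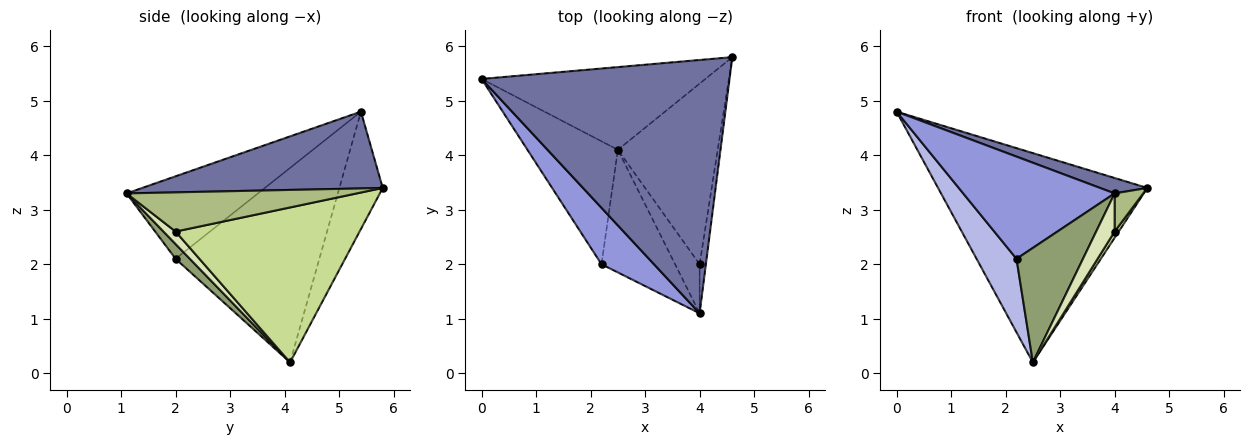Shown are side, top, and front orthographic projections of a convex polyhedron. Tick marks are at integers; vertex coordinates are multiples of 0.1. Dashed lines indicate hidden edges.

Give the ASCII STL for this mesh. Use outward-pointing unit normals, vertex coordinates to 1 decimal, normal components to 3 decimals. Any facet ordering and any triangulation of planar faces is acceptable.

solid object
 facet normal 0.295 -0.058 0.954
  outer loop
   vertex 4.0 1.1 3.3
   vertex 4.6 5.8 3.4
   vertex 0.0 5.4 4.8
  endloop
 endfacet
 facet normal -0.189 0.913 -0.361
  outer loop
   vertex 2.5 4.1 0.2
   vertex 0.0 5.4 4.8
   vertex 4.6 5.8 3.4
  endloop
 endfacet
 facet normal -0.605 -0.697 0.385
  outer loop
   vertex 2.2 2.0 2.1
   vertex 4.0 1.1 3.3
   vertex 0.0 5.4 4.8
  endloop
 endfacet
 facet normal -0.879 -0.244 -0.409
  outer loop
   vertex 2.2 2.0 2.1
   vertex 0.0 5.4 4.8
   vertex 2.5 4.1 0.2
  endloop
 endfacet
 facet normal 0.145 -0.675 -0.723
  outer loop
   vertex 2.2 2.0 2.1
   vertex 2.5 4.1 0.2
   vertex 4.0 1.1 3.3
  endloop
 endfacet
 facet normal 0.980 -0.122 -0.157
  outer loop
   vertex 4.0 2.0 2.6
   vertex 4.6 5.8 3.4
   vertex 4.0 1.1 3.3
  endloop
 endfacet
 facet normal 0.840 -0.019 -0.542
  outer loop
   vertex 4.0 2.0 2.6
   vertex 2.5 4.1 0.2
   vertex 4.6 5.8 3.4
  endloop
 endfacet
 facet normal 0.374 -0.569 -0.732
  outer loop
   vertex 4.0 2.0 2.6
   vertex 4.0 1.1 3.3
   vertex 2.5 4.1 0.2
  endloop
 endfacet
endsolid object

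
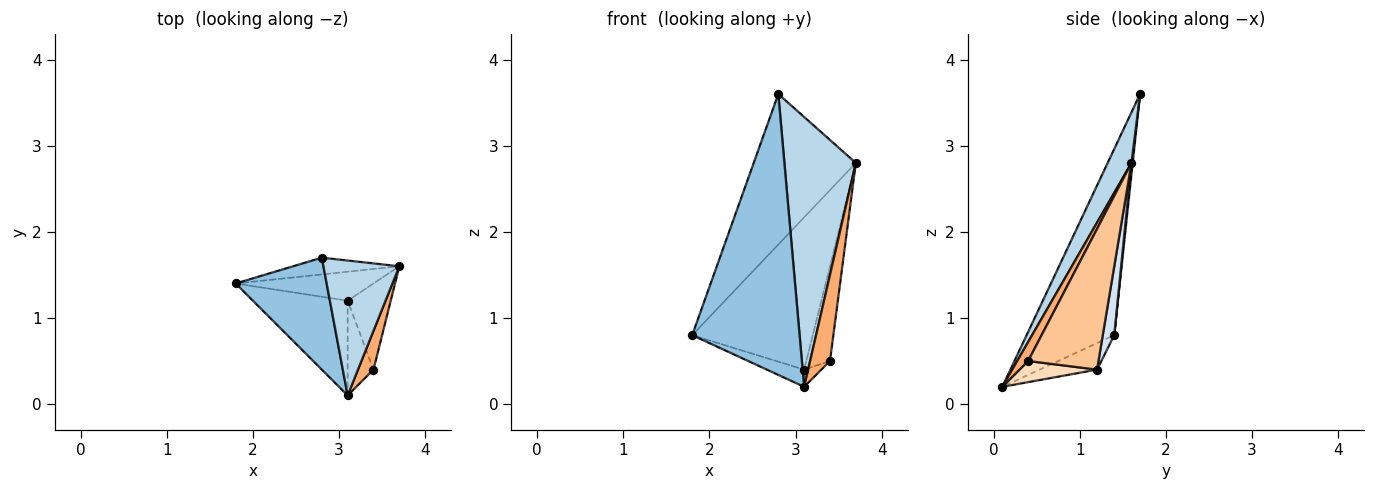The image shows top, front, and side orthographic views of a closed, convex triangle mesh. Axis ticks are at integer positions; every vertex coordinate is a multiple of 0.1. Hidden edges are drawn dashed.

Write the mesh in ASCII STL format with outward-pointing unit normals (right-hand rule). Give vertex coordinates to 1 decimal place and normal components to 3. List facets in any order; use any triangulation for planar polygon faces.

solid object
 facet normal 0.012 0.994 -0.111
  outer loop
   vertex 2.8 1.7 3.6
   vertex 3.7 1.6 2.8
   vertex 1.8 1.4 0.8
  endloop
 endfacet
 facet normal -0.604 -0.740 0.295
  outer loop
   vertex 2.8 1.7 3.6
   vertex 1.8 1.4 0.8
   vertex 3.1 0.1 0.2
  endloop
 endfacet
 facet normal 0.286 -0.857 0.429
  outer loop
   vertex 2.8 1.7 3.6
   vertex 3.1 0.1 0.2
   vertex 3.7 1.6 2.8
  endloop
 endfacet
 facet normal 0.093 0.978 -0.186
  outer loop
   vertex 3.1 1.2 0.4
   vertex 1.8 1.4 0.8
   vertex 3.7 1.6 2.8
  endloop
 endfacet
 facet normal -0.265 0.172 -0.949
  outer loop
   vertex 3.1 1.2 0.4
   vertex 3.1 0.1 0.2
   vertex 1.8 1.4 0.8
  endloop
 endfacet
 facet normal 0.448 -0.815 0.367
  outer loop
   vertex 3.4 0.4 0.5
   vertex 3.7 1.6 2.8
   vertex 3.1 0.1 0.2
  endloop
 endfacet
 facet normal 0.910 0.306 -0.279
  outer loop
   vertex 3.4 0.4 0.5
   vertex 3.1 1.2 0.4
   vertex 3.7 1.6 2.8
  endloop
 endfacet
 facet normal 0.627 0.139 -0.766
  outer loop
   vertex 3.4 0.4 0.5
   vertex 3.1 0.1 0.2
   vertex 3.1 1.2 0.4
  endloop
 endfacet
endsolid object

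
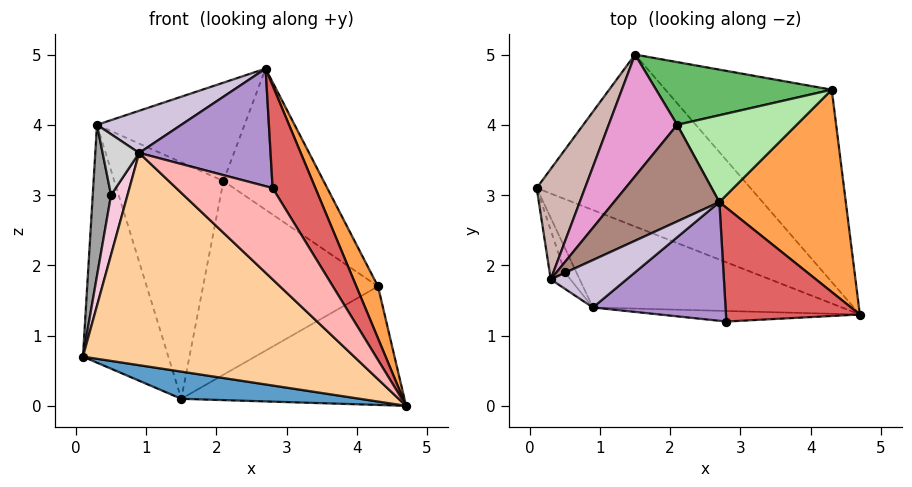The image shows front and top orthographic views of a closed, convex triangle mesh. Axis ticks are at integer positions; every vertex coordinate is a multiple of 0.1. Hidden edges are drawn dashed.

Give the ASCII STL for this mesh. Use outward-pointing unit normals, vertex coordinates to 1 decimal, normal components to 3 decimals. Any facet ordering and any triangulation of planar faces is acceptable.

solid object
 facet normal -0.207 -0.153 -0.966
  outer loop
   vertex 1.5 5.0 0.1
   vertex 4.7 1.3 0.0
   vertex 0.1 3.1 0.7
  endloop
 endfacet
 facet normal 0.502 0.454 -0.736
  outer loop
   vertex 4.3 4.5 1.7
   vertex 4.7 1.3 0.0
   vertex 1.5 5.0 0.1
  endloop
 endfacet
 facet normal 0.905 -0.106 0.412
  outer loop
   vertex 4.3 4.5 1.7
   vertex 2.7 2.9 4.8
   vertex 4.7 1.3 0.0
  endloop
 endfacet
 facet normal -0.387 -0.838 -0.385
  outer loop
   vertex 0.9 1.4 3.6
   vertex 0.1 3.1 0.7
   vertex 4.7 1.3 0.0
  endloop
 endfacet
 facet normal -0.006 0.951 0.308
  outer loop
   vertex 2.1 4.0 3.2
   vertex 4.3 4.5 1.7
   vertex 1.5 5.0 0.1
  endloop
 endfacet
 facet normal 0.162 0.840 0.517
  outer loop
   vertex 2.1 4.0 3.2
   vertex 2.7 2.9 4.8
   vertex 4.3 4.5 1.7
  endloop
 endfacet
 facet normal 0.780 -0.419 0.465
  outer loop
   vertex 2.8 1.2 3.1
   vertex 4.7 1.3 0.0
   vertex 2.7 2.9 4.8
  endloop
 endfacet
 facet normal -0.134 -0.985 -0.114
  outer loop
   vertex 2.8 1.2 3.1
   vertex 0.9 1.4 3.6
   vertex 4.7 1.3 0.0
  endloop
 endfacet
 facet normal 0.112 -0.699 0.706
  outer loop
   vertex 2.8 1.2 3.1
   vertex 2.7 2.9 4.8
   vertex 0.9 1.4 3.6
  endloop
 endfacet
 facet normal 0.055 -0.663 0.746
  outer loop
   vertex 0.3 1.8 4.0
   vertex 0.9 1.4 3.6
   vertex 2.7 2.9 4.8
  endloop
 endfacet
 facet normal -0.489 0.622 0.611
  outer loop
   vertex 0.3 1.8 4.0
   vertex 2.7 2.9 4.8
   vertex 2.1 4.0 3.2
  endloop
 endfacet
 facet normal -0.724 0.625 0.290
  outer loop
   vertex 0.3 1.8 4.0
   vertex 1.5 5.0 0.1
   vertex 0.1 3.1 0.7
  endloop
 endfacet
 facet normal -0.662 0.666 0.343
  outer loop
   vertex 0.3 1.8 4.0
   vertex 2.1 4.0 3.2
   vertex 1.5 5.0 0.1
  endloop
 endfacet
 facet normal -0.505 -0.798 -0.329
  outer loop
   vertex 0.5 1.9 3.0
   vertex 0.1 3.1 0.7
   vertex 0.9 1.4 3.6
  endloop
 endfacet
 facet normal -0.731 -0.648 -0.211
  outer loop
   vertex 0.5 1.9 3.0
   vertex 0.3 1.8 4.0
   vertex 0.1 3.1 0.7
  endloop
 endfacet
 facet normal -0.633 -0.748 -0.201
  outer loop
   vertex 0.5 1.9 3.0
   vertex 0.9 1.4 3.6
   vertex 0.3 1.8 4.0
  endloop
 endfacet
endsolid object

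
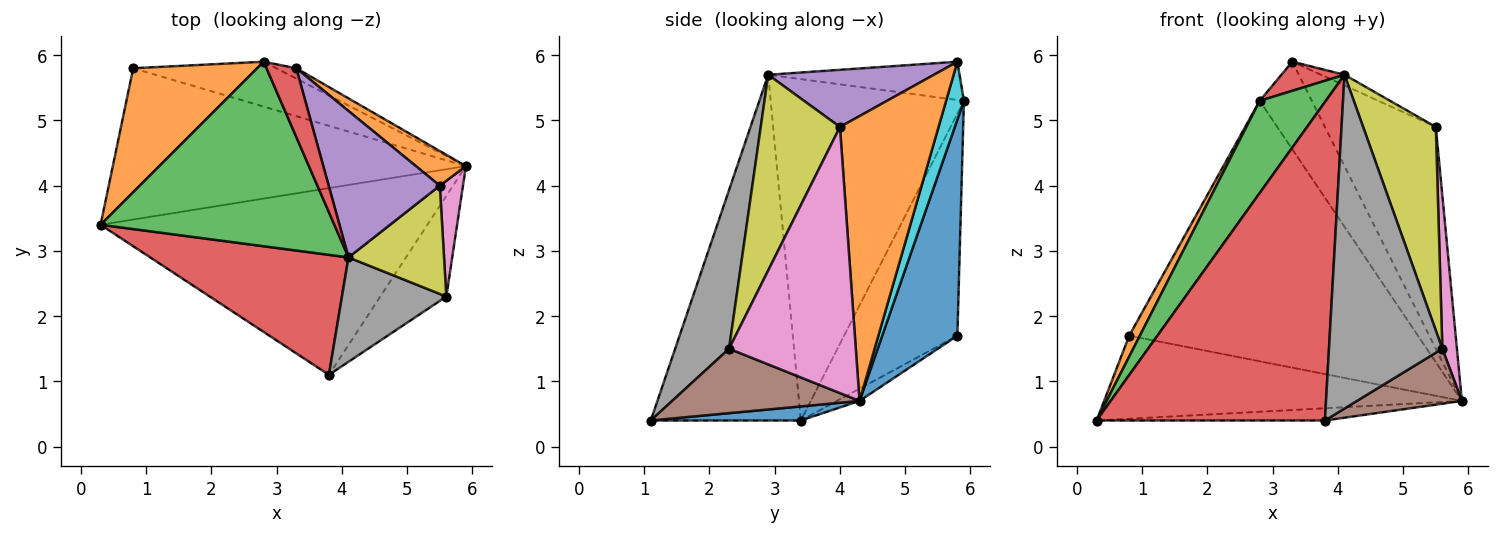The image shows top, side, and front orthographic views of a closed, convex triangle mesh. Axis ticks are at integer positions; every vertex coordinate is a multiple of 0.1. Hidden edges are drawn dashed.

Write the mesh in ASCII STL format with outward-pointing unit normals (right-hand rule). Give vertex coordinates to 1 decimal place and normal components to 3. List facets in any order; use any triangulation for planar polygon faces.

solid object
 facet normal 0.043 0.065 -0.997
  outer loop
   vertex 3.8 1.1 0.4
   vertex 0.3 3.4 0.4
   vertex 5.9 4.3 0.7
  endloop
 endfacet
 facet normal 0.660 0.742 0.116
  outer loop
   vertex 5.5 4.0 4.9
   vertex 5.9 4.3 0.7
   vertex 3.3 5.8 5.9
  endloop
 endfacet
 facet normal -0.030 0.481 -0.876
  outer loop
   vertex 0.8 5.8 1.7
   vertex 5.9 4.3 0.7
   vertex 0.3 3.4 0.4
  endloop
 endfacet
 facet normal -0.524 -0.797 0.300
  outer loop
   vertex 4.1 2.9 5.7
   vertex 0.3 3.4 0.4
   vertex 3.8 1.1 0.4
  endloop
 endfacet
 facet normal 0.456 0.065 0.887
  outer loop
   vertex 4.1 2.9 5.7
   vertex 5.5 4.0 4.9
   vertex 3.3 5.8 5.9
  endloop
 endfacet
 facet normal 0.650 -0.364 -0.667
  outer loop
   vertex 5.6 2.3 1.5
   vertex 3.8 1.1 0.4
   vertex 5.9 4.3 0.7
  endloop
 endfacet
 facet normal 0.990 -0.114 0.086
  outer loop
   vertex 5.6 2.3 1.5
   vertex 5.9 4.3 0.7
   vertex 5.5 4.0 4.9
  endloop
 endfacet
 facet normal 0.413 -0.869 0.272
  outer loop
   vertex 5.6 2.3 1.5
   vertex 4.1 2.9 5.7
   vertex 3.8 1.1 0.4
  endloop
 endfacet
 facet normal 0.693 -0.636 0.338
  outer loop
   vertex 5.6 2.3 1.5
   vertex 5.5 4.0 4.9
   vertex 4.1 2.9 5.7
  endloop
 endfacet
 facet normal 0.321 0.941 -0.111
  outer loop
   vertex 2.8 5.9 5.3
   vertex 3.3 5.8 5.9
   vertex 5.9 4.3 0.7
  endloop
 endfacet
 facet normal 0.248 0.955 -0.165
  outer loop
   vertex 2.8 5.9 5.3
   vertex 5.9 4.3 0.7
   vertex 0.8 5.8 1.7
  endloop
 endfacet
 facet normal -0.870 -0.082 0.486
  outer loop
   vertex 2.8 5.9 5.3
   vertex 0.8 5.8 1.7
   vertex 0.3 3.4 0.4
  endloop
 endfacet
 facet normal -0.794 -0.272 0.544
  outer loop
   vertex 2.8 5.9 5.3
   vertex 0.3 3.4 0.4
   vertex 4.1 2.9 5.7
  endloop
 endfacet
 facet normal -0.764 -0.252 0.594
  outer loop
   vertex 2.8 5.9 5.3
   vertex 4.1 2.9 5.7
   vertex 3.3 5.8 5.9
  endloop
 endfacet
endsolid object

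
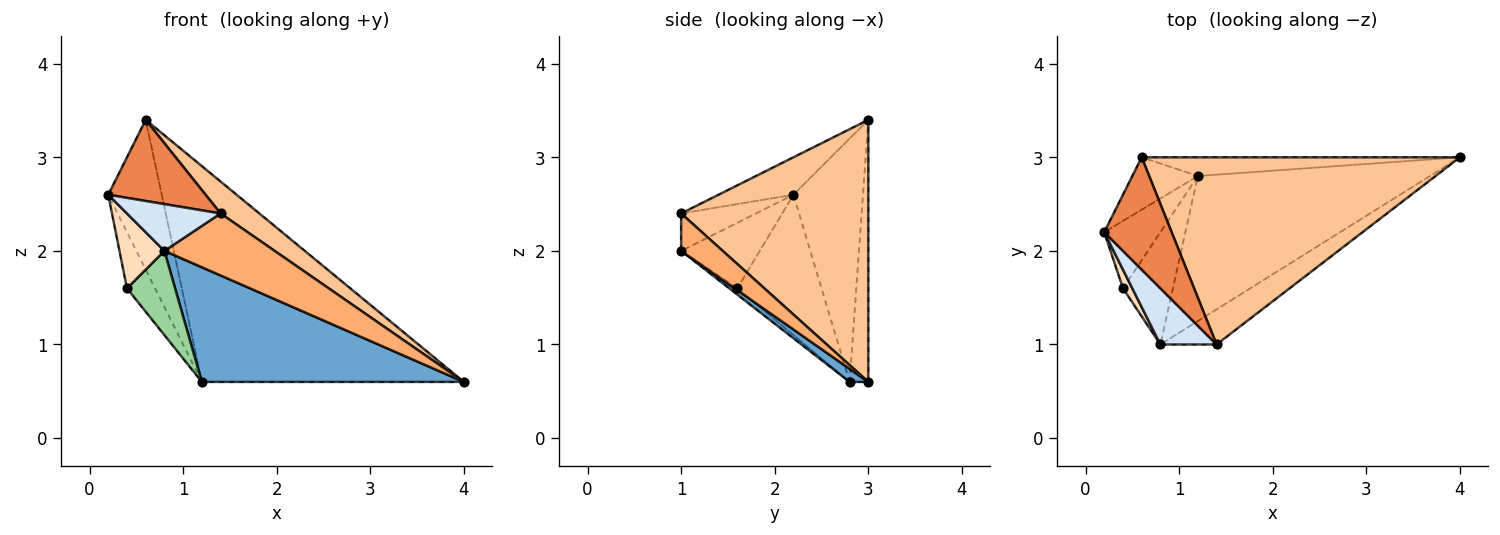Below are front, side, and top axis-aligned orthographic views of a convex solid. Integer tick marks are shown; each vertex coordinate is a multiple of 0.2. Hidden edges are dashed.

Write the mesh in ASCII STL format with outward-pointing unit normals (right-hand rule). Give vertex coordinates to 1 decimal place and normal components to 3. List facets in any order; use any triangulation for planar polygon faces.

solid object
 facet normal 0.044 -0.619 -0.784
  outer loop
   vertex 1.2 2.8 0.6
   vertex 4.0 3.0 0.6
   vertex 0.8 1.0 2.0
  endloop
 endfacet
 facet normal -0.775 0.596 -0.209
  outer loop
   vertex 1.2 2.8 0.6
   vertex 0.2 2.2 2.6
   vertex 0.6 3.0 3.4
  endloop
 endfacet
 facet normal -0.071 0.994 -0.086
  outer loop
   vertex 1.2 2.8 0.6
   vertex 0.6 3.0 3.4
   vertex 4.0 3.0 0.6
  endloop
 endfacet
 facet normal -0.456 -0.570 0.684
  outer loop
   vertex 1.4 1.0 2.4
   vertex 0.2 2.2 2.6
   vertex 0.8 1.0 2.0
  endloop
 endfacet
 facet normal -0.411 -0.534 0.739
  outer loop
   vertex 1.4 1.0 2.4
   vertex 0.6 3.0 3.4
   vertex 0.2 2.2 2.6
  endloop
 endfacet
 facet normal 0.312 -0.827 -0.468
  outer loop
   vertex 1.4 1.0 2.4
   vertex 0.8 1.0 2.0
   vertex 4.0 3.0 0.6
  endloop
 endfacet
 facet normal 0.630 -0.131 0.765
  outer loop
   vertex 1.4 1.0 2.4
   vertex 4.0 3.0 0.6
   vertex 0.6 3.0 3.4
  endloop
 endfacet
 facet normal -0.862 -0.492 0.123
  outer loop
   vertex 0.4 1.6 1.6
   vertex 0.8 1.0 2.0
   vertex 0.2 2.2 2.6
  endloop
 endfacet
 facet normal -0.887 0.296 -0.355
  outer loop
   vertex 0.4 1.6 1.6
   vertex 0.2 2.2 2.6
   vertex 1.2 2.8 0.6
  endloop
 endfacet
 facet normal -0.100 -0.597 -0.796
  outer loop
   vertex 0.4 1.6 1.6
   vertex 1.2 2.8 0.6
   vertex 0.8 1.0 2.0
  endloop
 endfacet
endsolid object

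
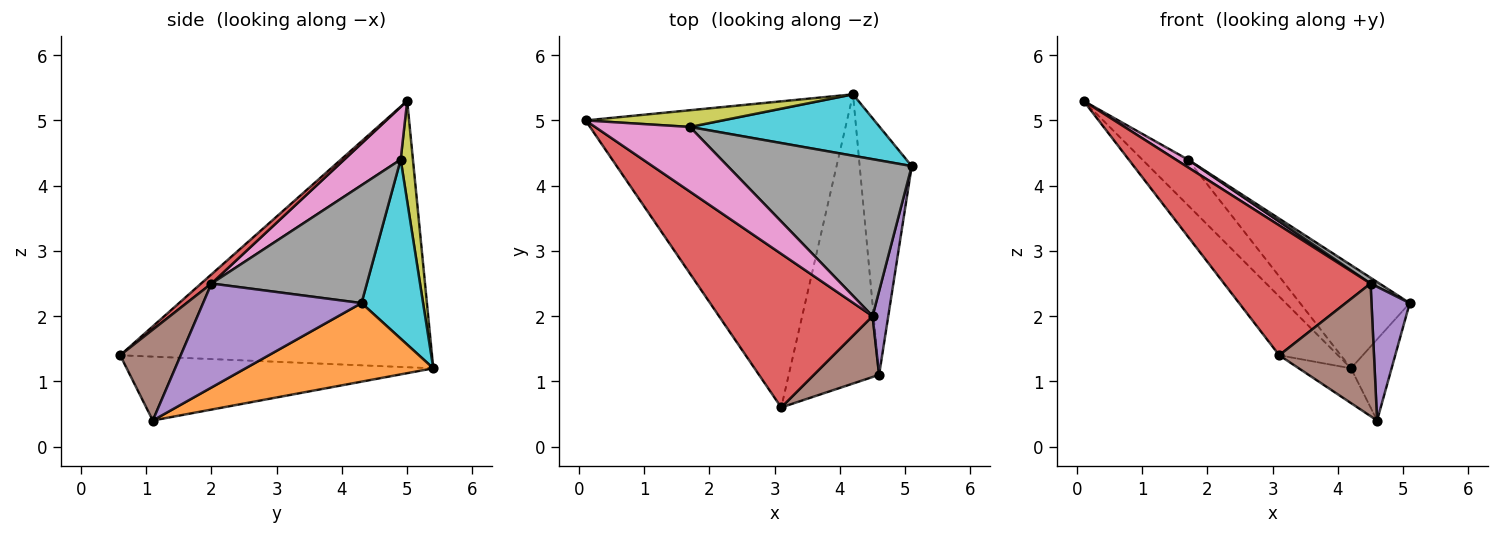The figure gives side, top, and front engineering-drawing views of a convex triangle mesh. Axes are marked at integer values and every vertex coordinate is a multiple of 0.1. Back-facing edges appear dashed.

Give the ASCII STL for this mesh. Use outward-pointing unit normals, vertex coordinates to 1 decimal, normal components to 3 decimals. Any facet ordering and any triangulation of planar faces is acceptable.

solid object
 facet normal -0.707 0.133 -0.694
  outer loop
   vertex 4.2 5.4 1.2
   vertex 3.1 0.6 1.4
   vertex 0.1 5.0 5.3
  endloop
 endfacet
 facet normal 0.821 0.177 -0.543
  outer loop
   vertex 4.6 1.1 0.4
   vertex 4.2 5.4 1.2
   vertex 5.1 4.3 2.2
  endloop
 endfacet
 facet normal -0.574 0.098 -0.813
  outer loop
   vertex 4.6 1.1 0.4
   vertex 3.1 0.6 1.4
   vertex 4.2 5.4 1.2
  endloop
 endfacet
 facet normal 0.046 -0.645 0.763
  outer loop
   vertex 4.5 2.0 2.5
   vertex 0.1 5.0 5.3
   vertex 3.1 0.6 1.4
  endloop
 endfacet
 facet normal 0.962 -0.232 0.145
  outer loop
   vertex 4.5 2.0 2.5
   vertex 4.6 1.1 0.4
   vertex 5.1 4.3 2.2
  endloop
 endfacet
 facet normal 0.502 -0.786 0.361
  outer loop
   vertex 4.5 2.0 2.5
   vertex 3.1 0.6 1.4
   vertex 4.6 1.1 0.4
  endloop
 endfacet
 facet normal 0.483 -0.104 0.870
  outer loop
   vertex 1.7 4.9 4.4
   vertex 0.1 5.0 5.3
   vertex 4.5 2.0 2.5
  endloop
 endfacet
 facet normal 0.539 -0.031 0.842
  outer loop
   vertex 1.7 4.9 4.4
   vertex 4.5 2.0 2.5
   vertex 5.1 4.3 2.2
  endloop
 endfacet
 facet normal 0.244 0.911 0.333
  outer loop
   vertex 1.7 4.9 4.4
   vertex 4.2 5.4 1.2
   vertex 0.1 5.0 5.3
  endloop
 endfacet
 facet normal 0.435 0.774 0.460
  outer loop
   vertex 1.7 4.9 4.4
   vertex 5.1 4.3 2.2
   vertex 4.2 5.4 1.2
  endloop
 endfacet
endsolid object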